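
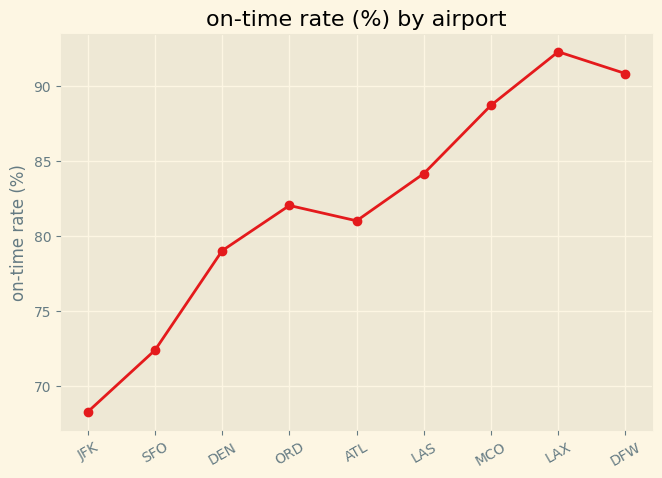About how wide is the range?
Max LAX ≈ 90, min JFK ≈ 70; range ≈ 20.

≈ 20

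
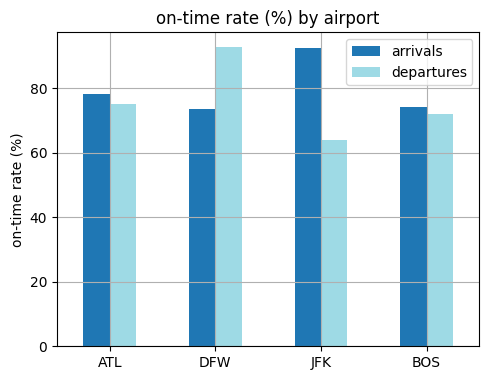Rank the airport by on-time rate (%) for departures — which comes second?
Top 3 for departures: DFW ≈ 90, ATL ≈ 80, BOS ≈ 70.

ATL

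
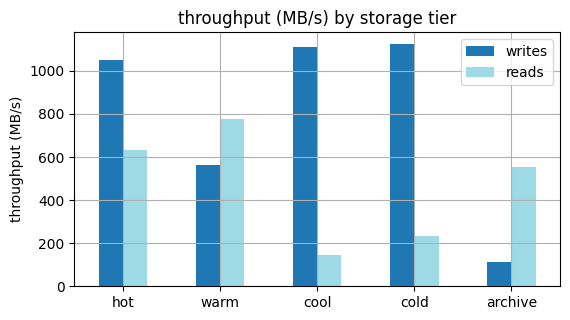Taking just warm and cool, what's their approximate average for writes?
(600 + 1100) / 2 ≈ 850.

≈ 850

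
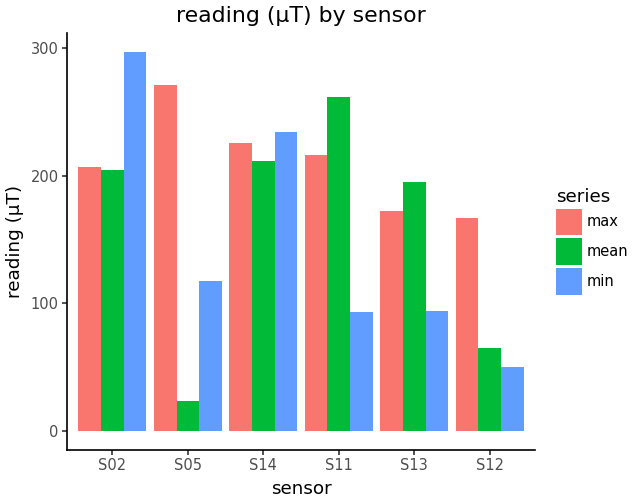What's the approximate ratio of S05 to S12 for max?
S05 ≈ 275, S12 ≈ 175; 275/175 ≈ 1.57.

≈ 1.57×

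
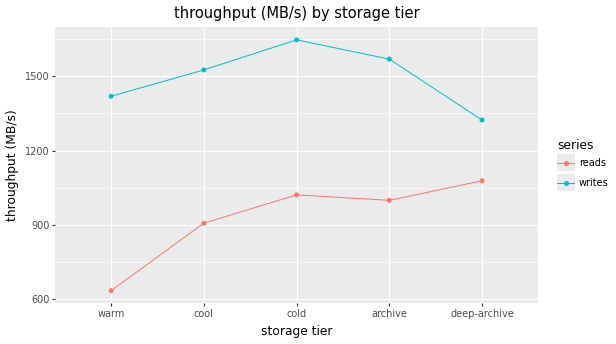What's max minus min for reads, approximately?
≈ 500

Max deep-archive ≈ 1100, min warm ≈ 600; range ≈ 500.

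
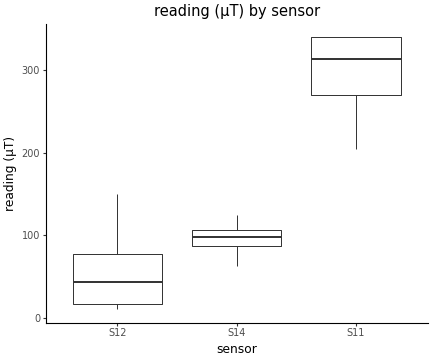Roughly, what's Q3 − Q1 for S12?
Q3 ≈ 75, Q1 ≈ 25; IQR ≈ 50.

≈ 50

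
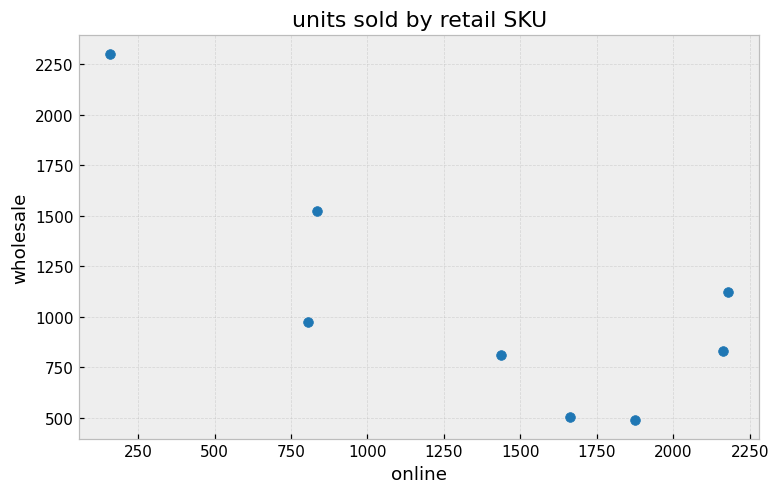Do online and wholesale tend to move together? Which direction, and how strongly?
negative, strong

Points are negatively correlated; strong (|r| ≈ 0.8).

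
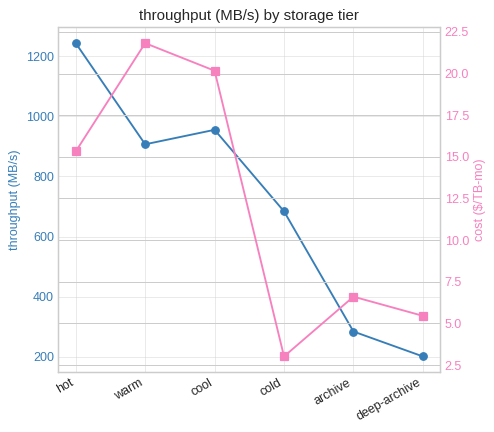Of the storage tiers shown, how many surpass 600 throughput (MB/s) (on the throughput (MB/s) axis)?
4

Above 600: hot, warm, cool, cold.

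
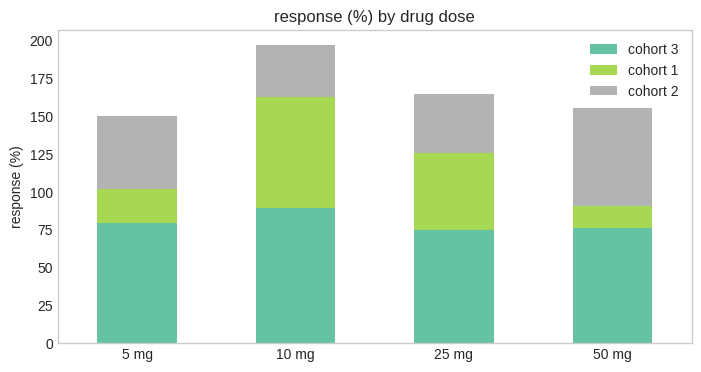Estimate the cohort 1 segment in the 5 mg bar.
≈ 20

cohort 1 top ≈ 100, bottom ≈ 80; segment ≈ 20.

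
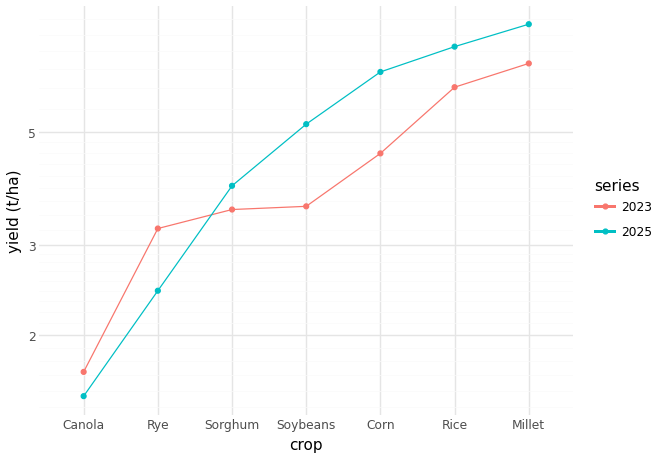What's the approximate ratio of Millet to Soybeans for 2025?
≈ 1.6×

Millet ≈ 8, Soybeans ≈ 5; 8/5 ≈ 1.6.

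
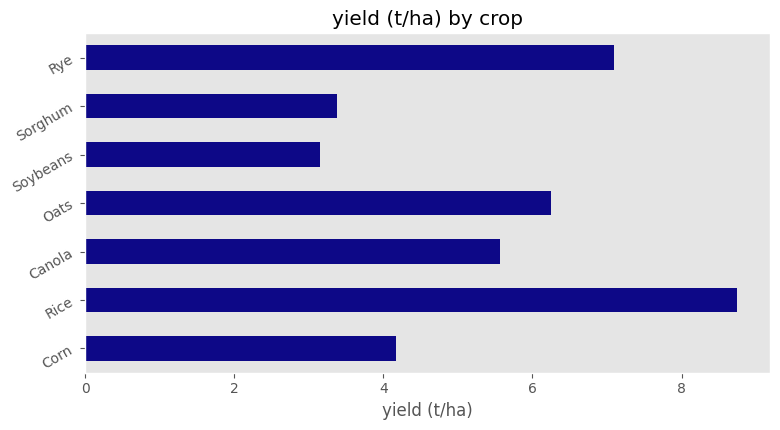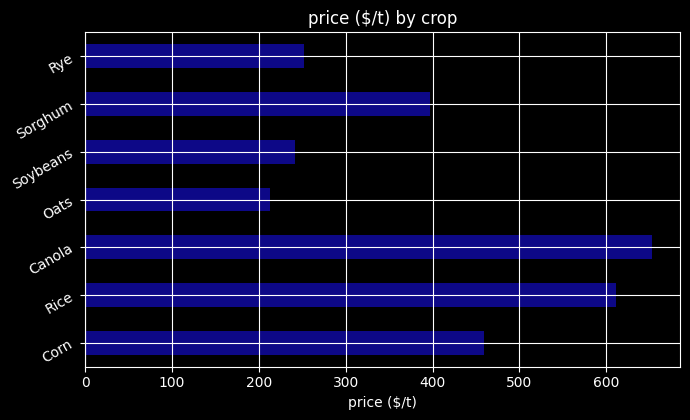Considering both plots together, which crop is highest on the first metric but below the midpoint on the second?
Chart 2 median price ($/t) ≈ 400; below-median crops: Oats, Soybeans, Rye. Among those, Rye has the highest yield (t/ha) (≈ 7).

Rye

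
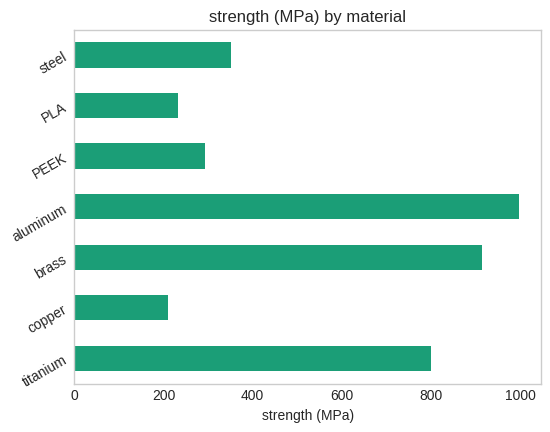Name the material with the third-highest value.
Top 4: aluminum ≈ 1000, brass ≈ 900, titanium ≈ 800, steel ≈ 400.

titanium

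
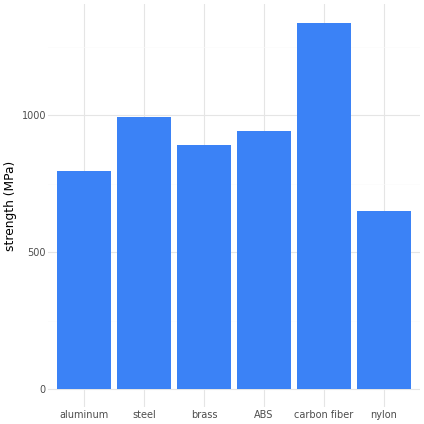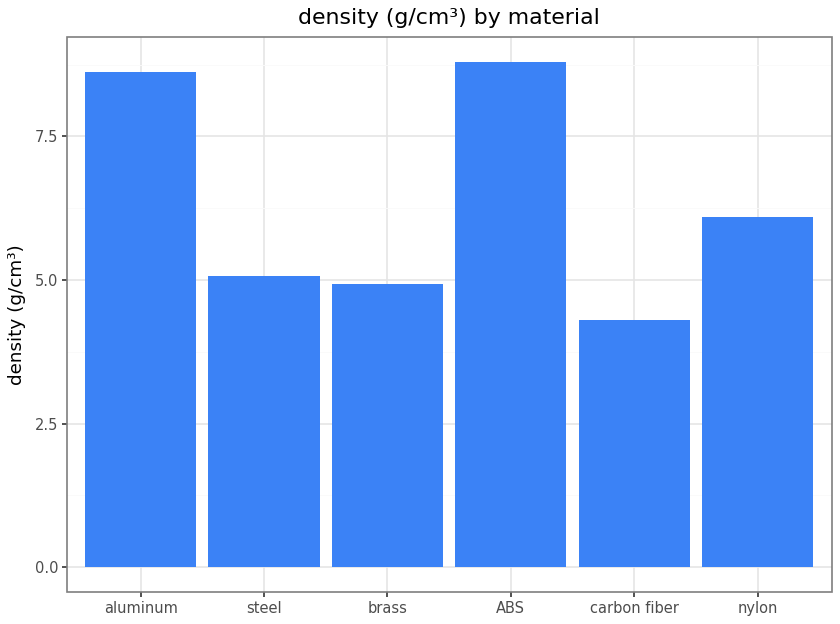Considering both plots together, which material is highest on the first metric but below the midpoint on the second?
Chart 2 median density (g/cm³) ≈ 6; below-median materials: steel, brass, carbon fiber. Among those, carbon fiber has the highest strength (MPa) (≈ 1400).

carbon fiber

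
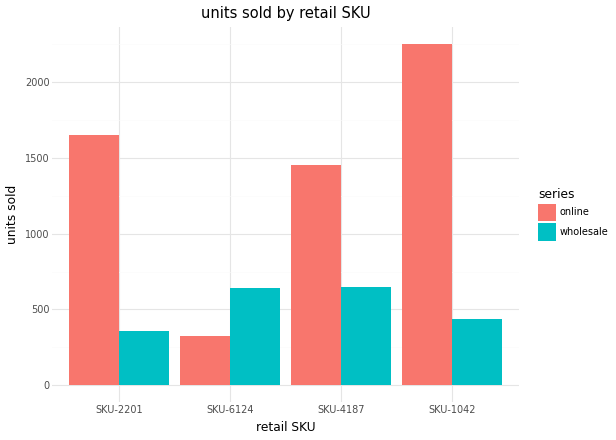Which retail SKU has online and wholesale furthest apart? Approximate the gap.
SKU-1042, ≈ 1800

SKU-1042: online ≈ 2200, wholesale ≈ 400 → gap ≈ 1800. Next-largest (SKU-2201) is only ≈ 1200.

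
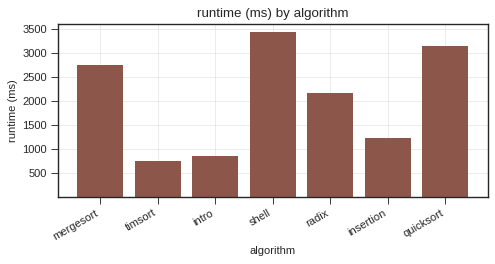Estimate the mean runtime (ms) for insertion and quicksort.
(1000 + 3000) / 2 ≈ 2000.

≈ 2000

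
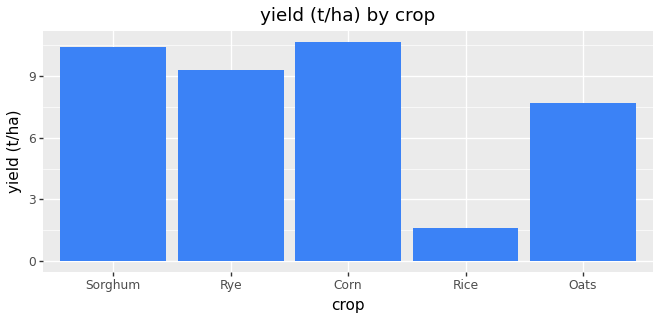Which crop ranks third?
Top 4: Corn ≈ 11, Sorghum ≈ 10, Rye ≈ 9, Oats ≈ 8.

Rye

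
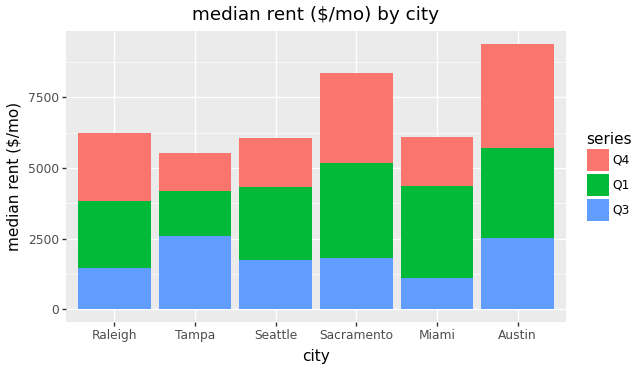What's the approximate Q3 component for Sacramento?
≈ 2000

Q3 top ≈ 2000, bottom ≈ 0; segment ≈ 2000.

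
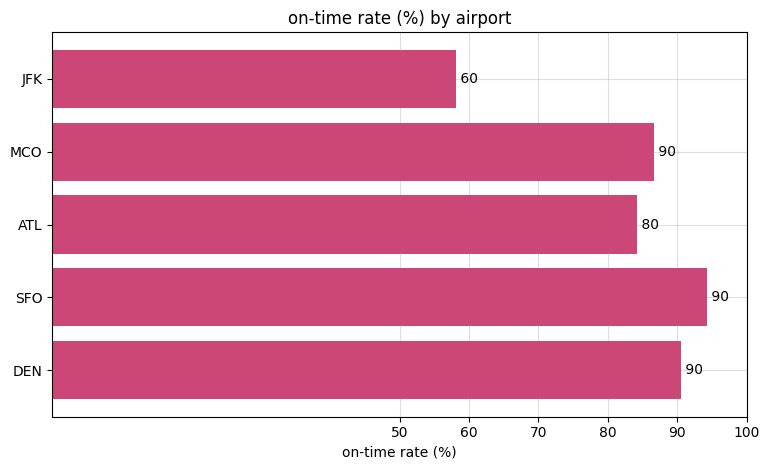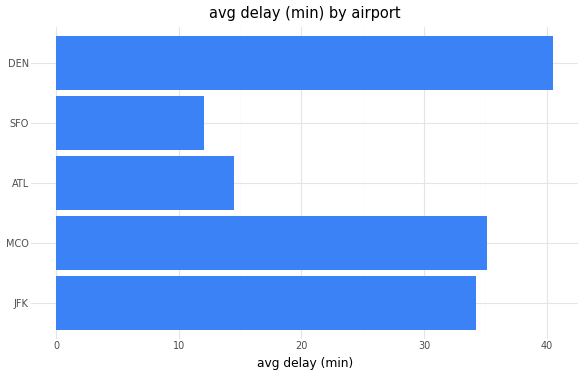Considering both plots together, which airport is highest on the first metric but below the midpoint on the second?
Chart 2 median avg delay (min) ≈ 35; below-median airports: ATL, SFO. Among those, SFO has the highest on-time rate (%) (≈ 90).

SFO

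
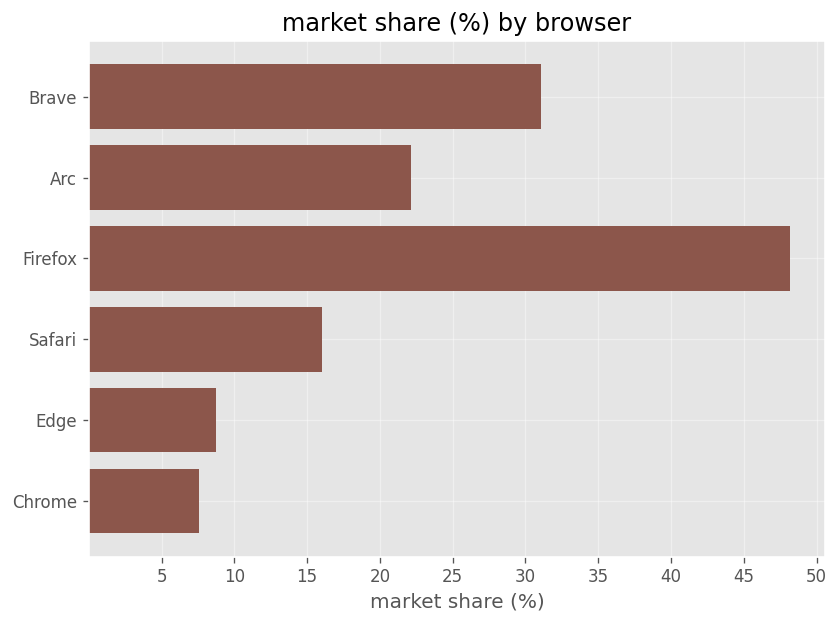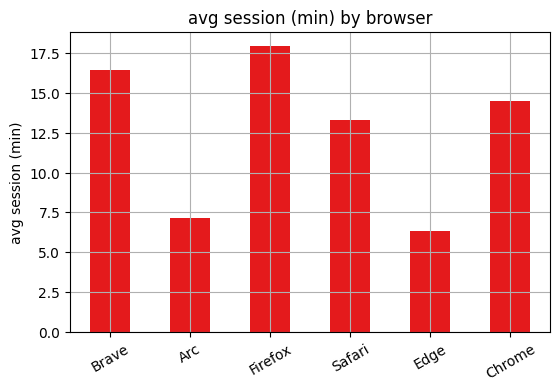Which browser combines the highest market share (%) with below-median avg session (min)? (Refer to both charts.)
Arc

Chart 2 median avg session (min) ≈ 14; below-median browsers: Arc, Safari, Edge. Among those, Arc has the highest market share (%) (≈ 20).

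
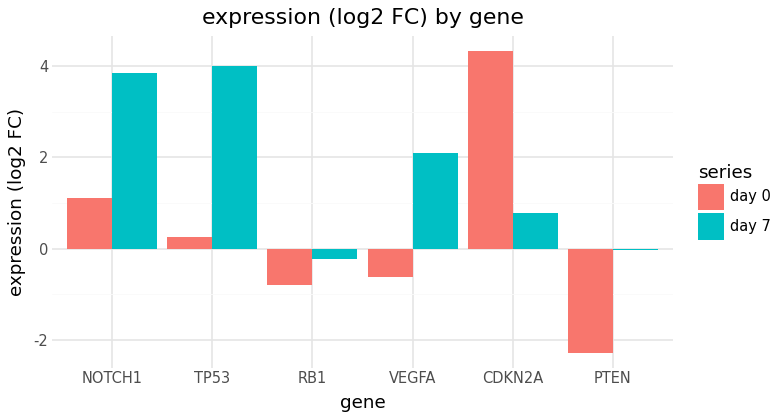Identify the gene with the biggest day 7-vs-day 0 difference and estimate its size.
TP53, ≈ 4 log2 FC

TP53: day 7 ≈ 4, day 0 ≈ 0 → gap ≈ 4. Next-largest (CDKN2A) is only ≈ 3.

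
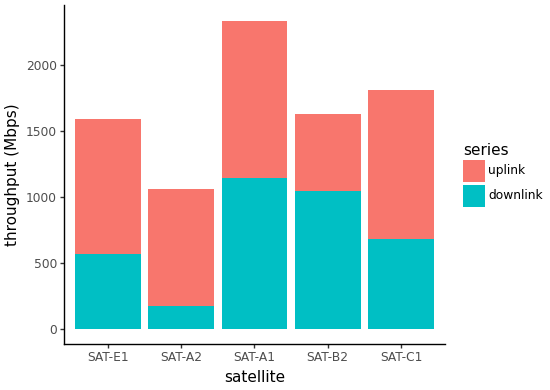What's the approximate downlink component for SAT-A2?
downlink top ≈ 200, bottom ≈ 0; segment ≈ 200.

≈ 200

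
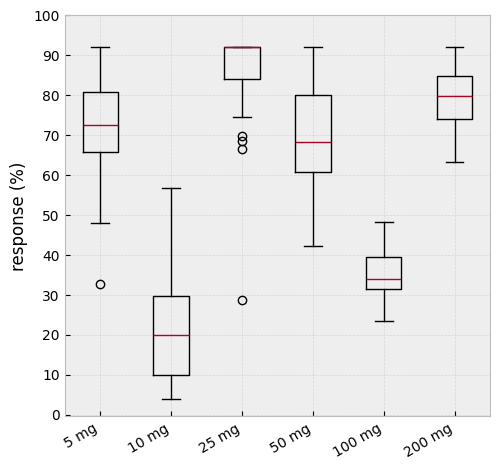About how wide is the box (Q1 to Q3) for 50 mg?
Q3 ≈ 80, Q1 ≈ 60; IQR ≈ 20.

≈ 20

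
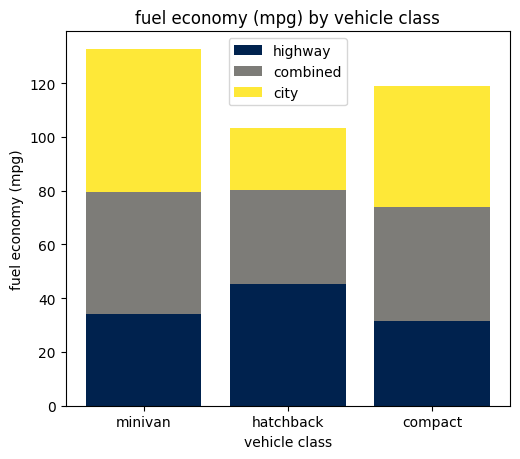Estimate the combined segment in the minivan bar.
≈ 40

combined top ≈ 80, bottom ≈ 40; segment ≈ 40.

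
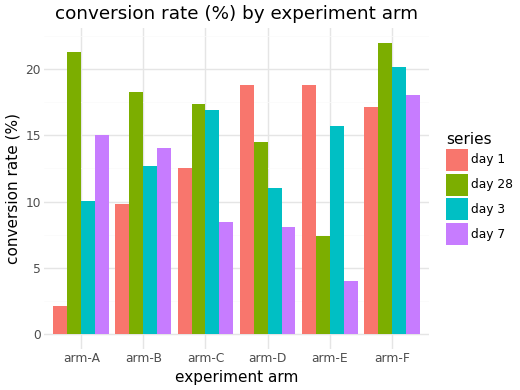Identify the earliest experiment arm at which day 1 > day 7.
arm-C

arm-B: day 1 ≈ 10 vs day 7 ≈ 14 (not yet); arm-C: day 1 ≈ 12 vs day 7 ≈ 8 (first crossover).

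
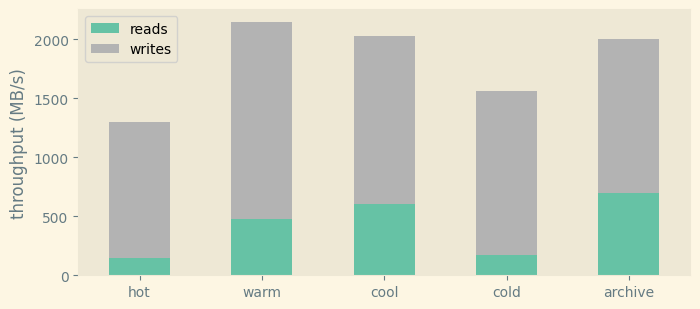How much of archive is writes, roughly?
writes top ≈ 2000, bottom ≈ 600; segment ≈ 1400.

≈ 1400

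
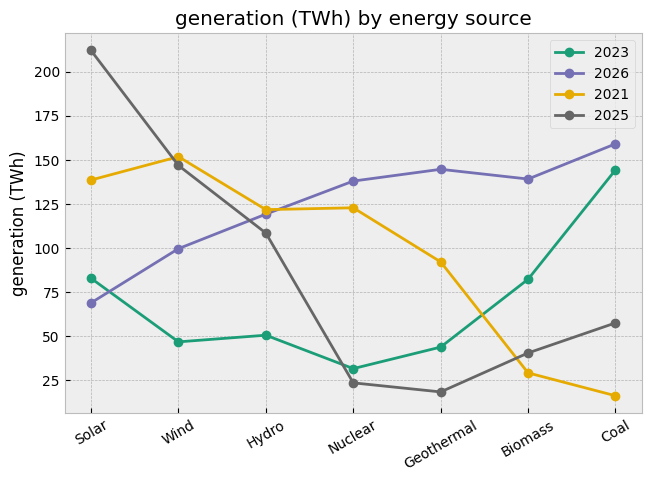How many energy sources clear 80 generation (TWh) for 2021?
5

Above 80: Solar, Wind, Hydro, Nuclear, Geothermal.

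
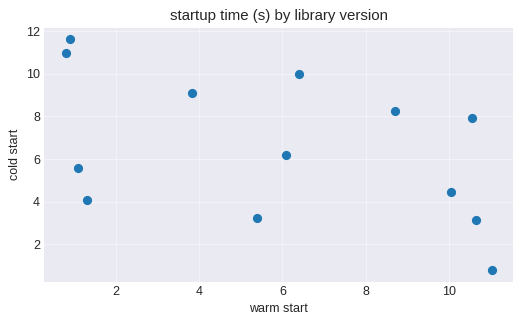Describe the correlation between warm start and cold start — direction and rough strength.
negative, moderate

Points are negatively correlated; moderate (|r| ≈ 0.5).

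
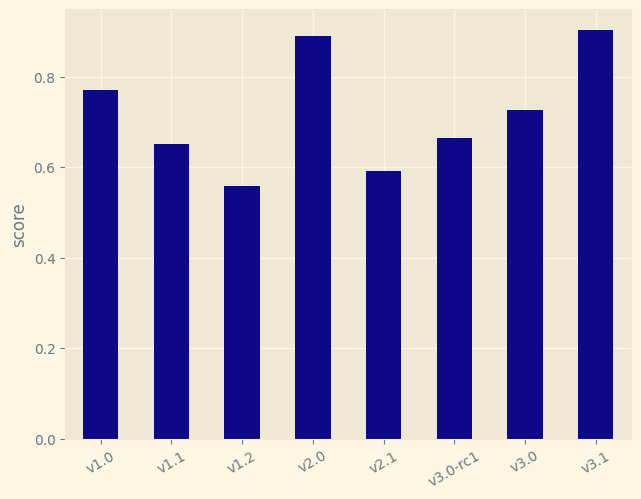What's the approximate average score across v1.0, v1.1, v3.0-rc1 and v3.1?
≈ 0.78

(0.8 + 0.7 + 0.7 + 0.9) / 4 ≈ 0.78.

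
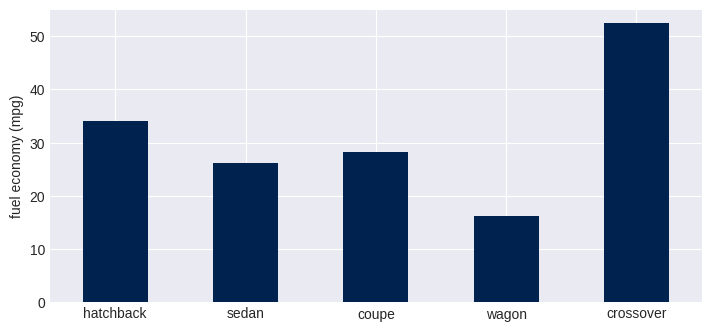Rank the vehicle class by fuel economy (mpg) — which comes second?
Top 3: crossover ≈ 50, hatchback ≈ 35, coupe ≈ 30.

hatchback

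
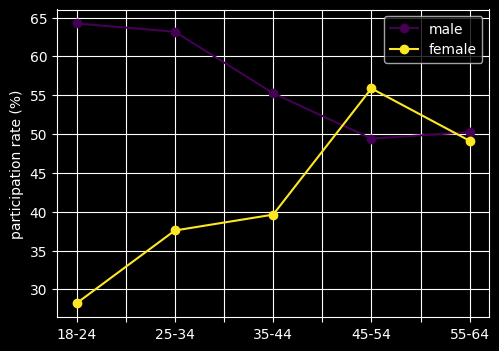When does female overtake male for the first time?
35-44: female ≈ 40 vs male ≈ 55 (not yet); 45-54: female ≈ 55 vs male ≈ 50 (first crossover).

45-54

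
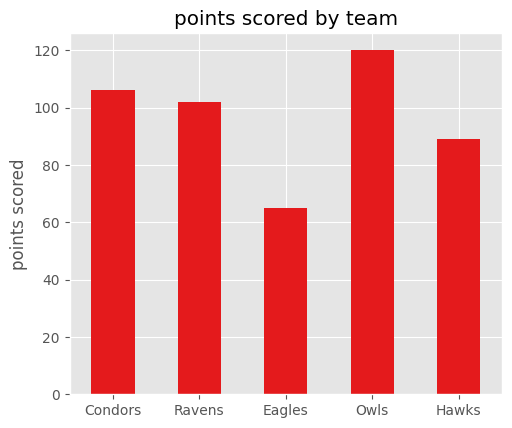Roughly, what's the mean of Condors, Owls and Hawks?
≈ 107

(110 + 120 + 90) / 3 ≈ 107.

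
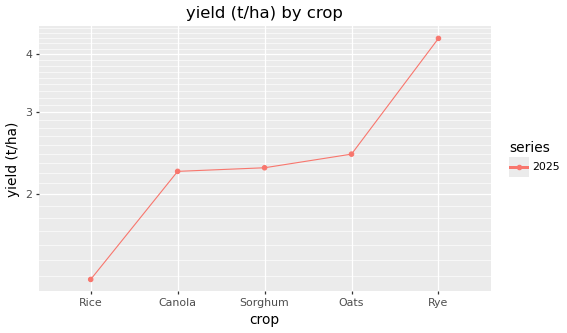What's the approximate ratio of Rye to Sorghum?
≈ 1.8×

Rye ≈ 4.5, Sorghum ≈ 2.5; 4.5/2.5 ≈ 1.8.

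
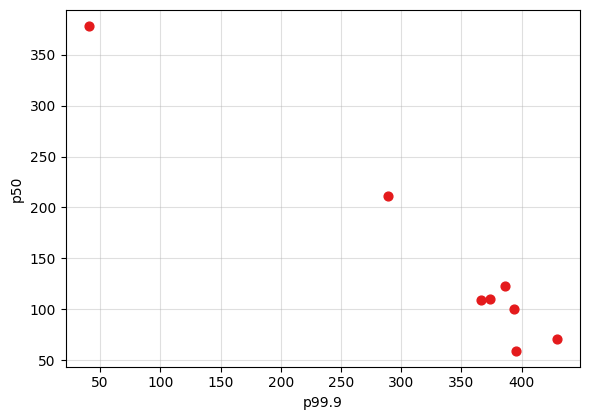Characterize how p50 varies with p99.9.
Points are negatively correlated; strong (|r| ≈ 1.0).

negative, strong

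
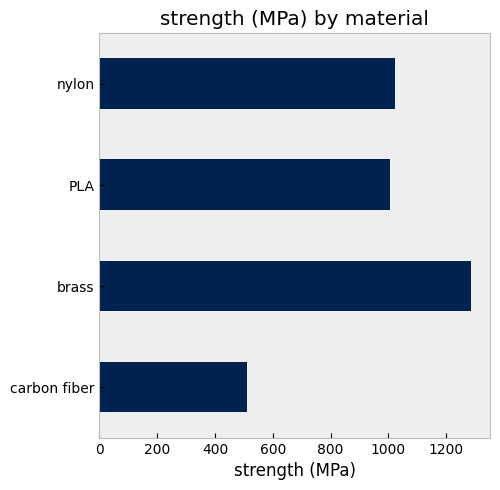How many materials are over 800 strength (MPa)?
Above 800: brass, PLA, nylon.

3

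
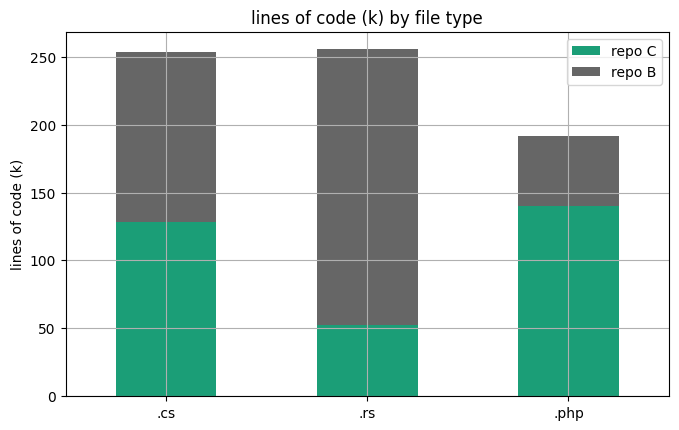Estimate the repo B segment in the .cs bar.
≈ 125

repo B top ≈ 250, bottom ≈ 125; segment ≈ 125.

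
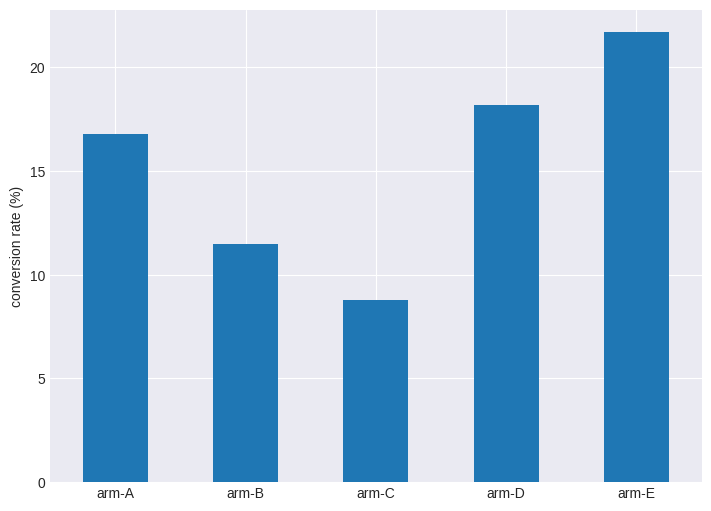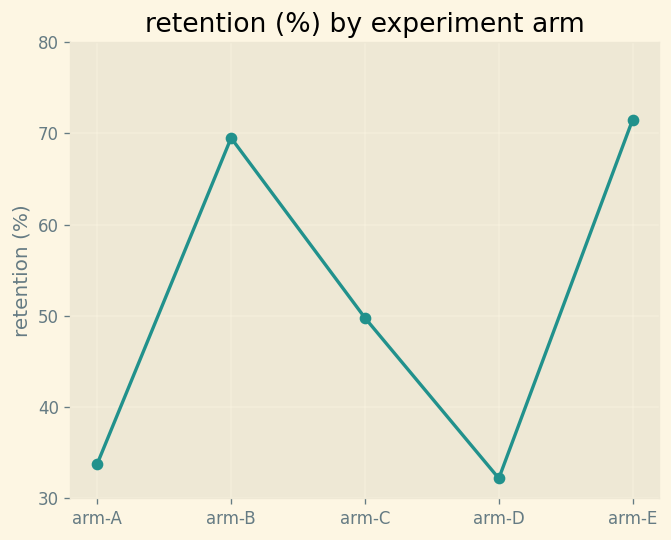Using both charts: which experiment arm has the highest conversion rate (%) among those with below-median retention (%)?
Chart 2 median retention (%) ≈ 50; below-median experiment arms: arm-A, arm-D. Among those, arm-D has the highest conversion rate (%) (≈ 18).

arm-D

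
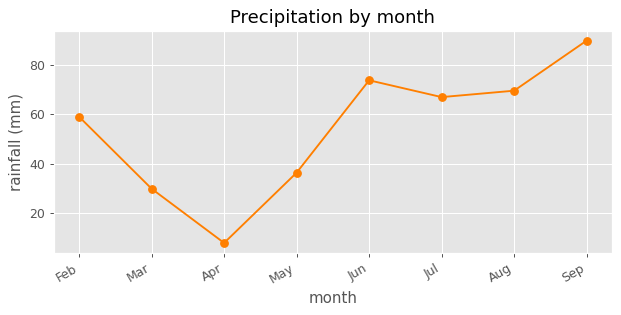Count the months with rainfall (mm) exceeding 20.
7

Above 20: Feb, Mar, May, Jun, Jul, Aug, Sep.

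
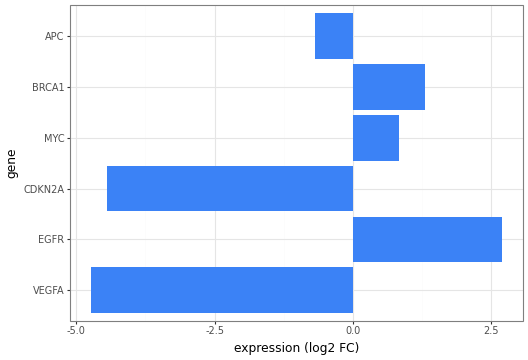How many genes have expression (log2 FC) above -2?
Above -2: EGFR, MYC, BRCA1, APC.

4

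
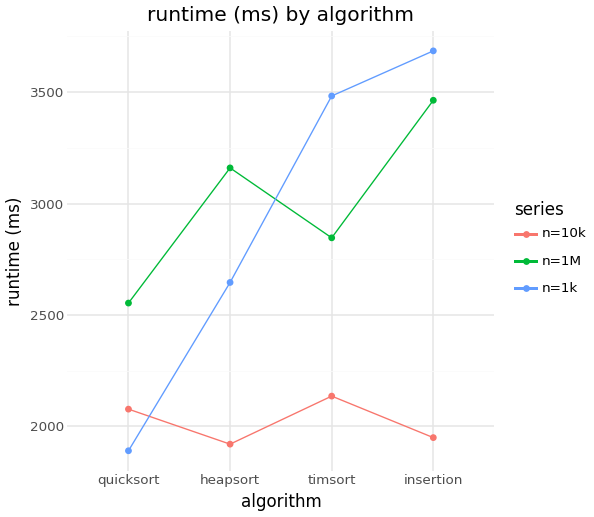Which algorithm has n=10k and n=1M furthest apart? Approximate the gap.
insertion: n=10k ≈ 2000, n=1M ≈ 3400 → gap ≈ 1400. Next-largest (heapsort) is only ≈ 1200.

insertion, ≈ 1400 ms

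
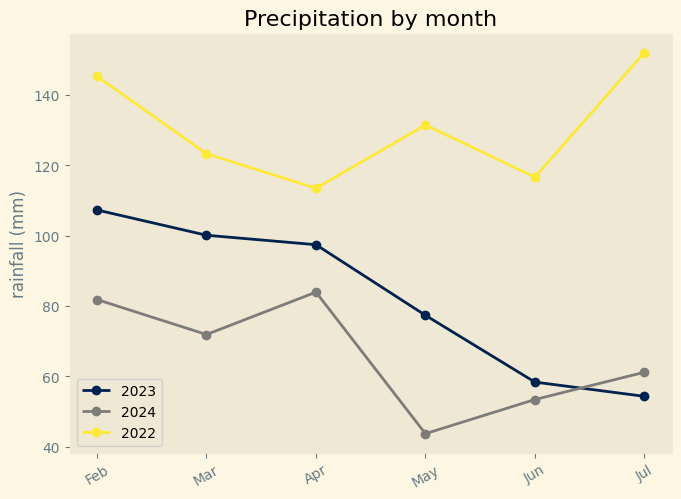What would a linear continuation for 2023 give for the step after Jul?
≈ 35

Last three: 80, 60, 50 → slope ≈ -15/step → next ≈ 35.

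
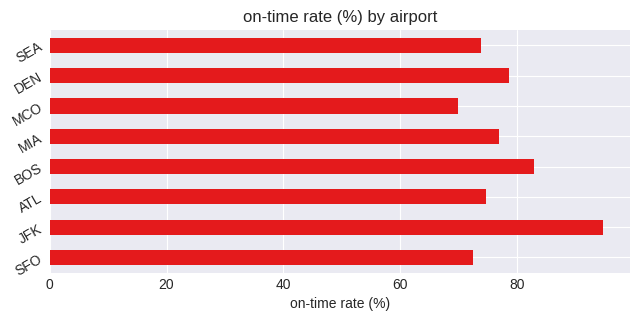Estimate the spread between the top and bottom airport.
≈ 20

Max JFK ≈ 90, min MCO ≈ 70; range ≈ 20.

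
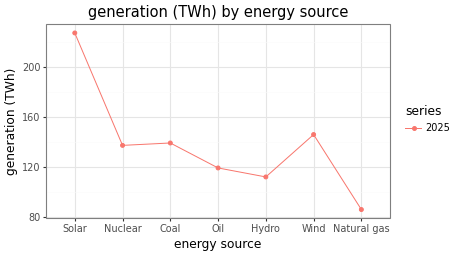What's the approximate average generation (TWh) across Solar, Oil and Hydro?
(220 + 120 + 120) / 3 ≈ 153.

≈ 153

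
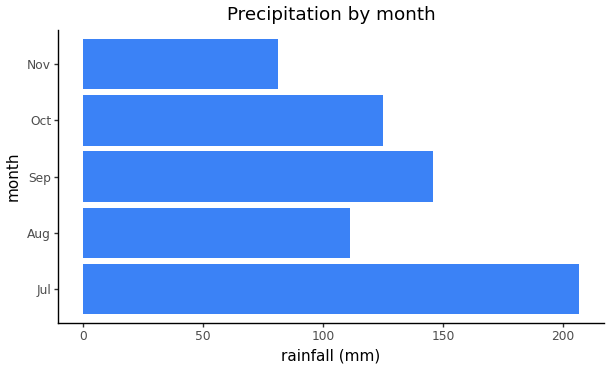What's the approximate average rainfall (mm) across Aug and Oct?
≈ 120

(120 + 120) / 2 ≈ 120.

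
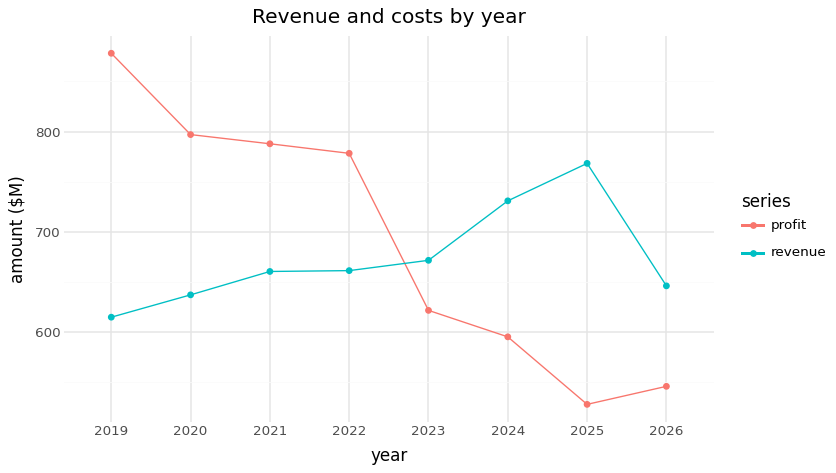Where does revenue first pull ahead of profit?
2023

2022: revenue ≈ 650 vs profit ≈ 800 (not yet); 2023: revenue ≈ 650 vs profit ≈ 600 (first crossover).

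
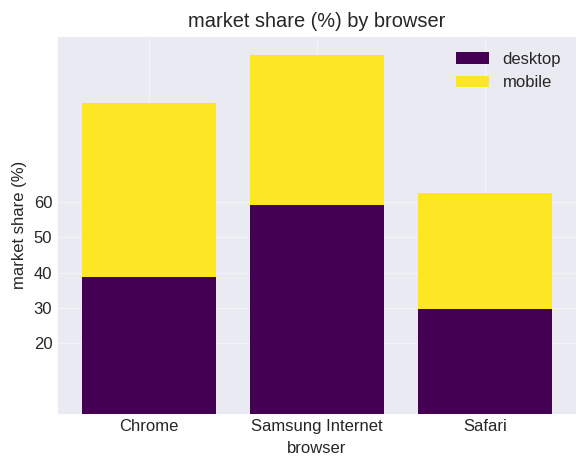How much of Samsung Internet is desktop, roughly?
desktop top ≈ 60, bottom ≈ 0; segment ≈ 60.

≈ 60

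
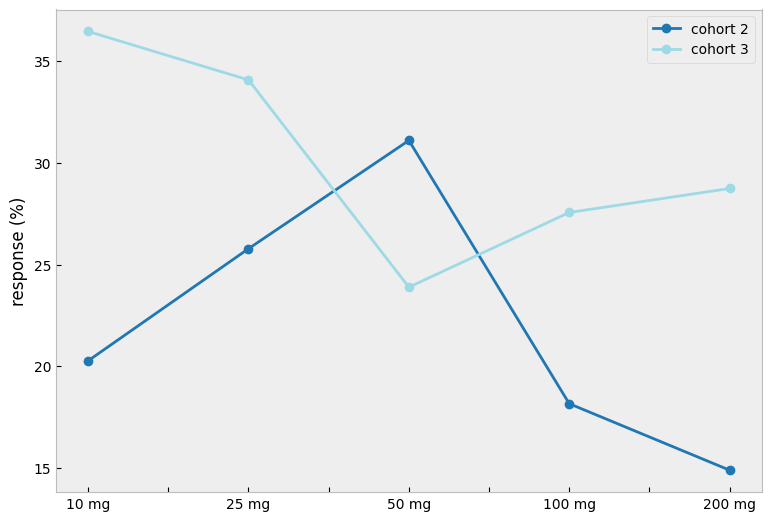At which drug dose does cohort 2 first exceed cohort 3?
25 mg: cohort 2 ≈ 26 vs cohort 3 ≈ 34 (not yet); 50 mg: cohort 2 ≈ 32 vs cohort 3 ≈ 24 (first crossover).

50 mg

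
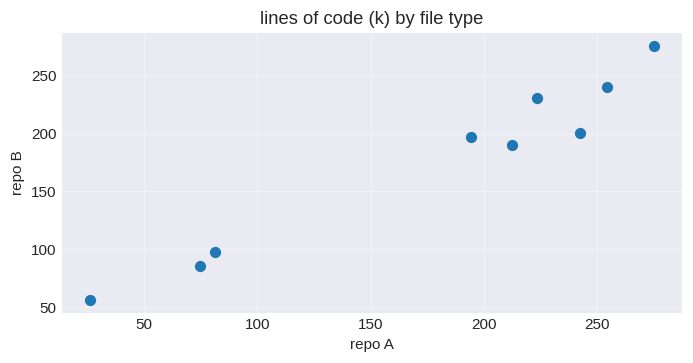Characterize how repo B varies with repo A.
positive, strong

Points are positively correlated; strong (|r| ≈ 1.0).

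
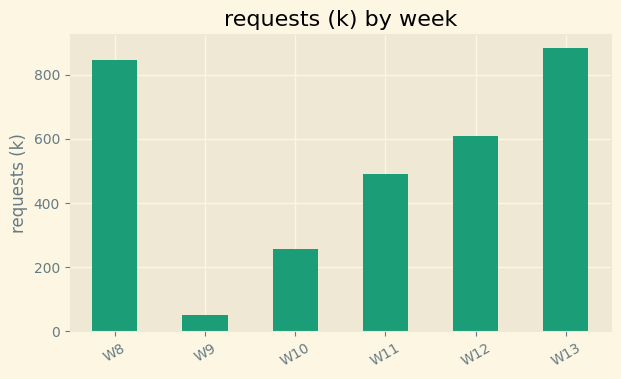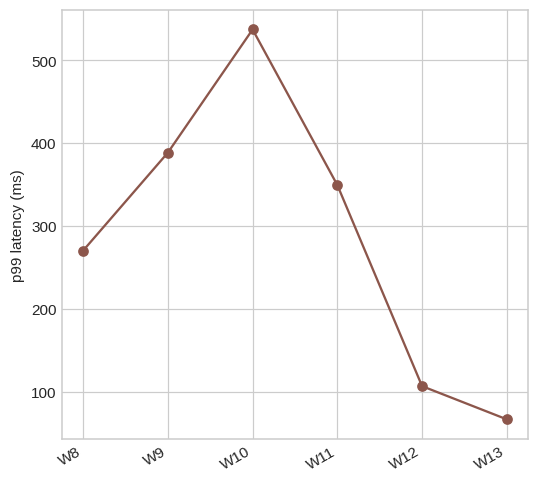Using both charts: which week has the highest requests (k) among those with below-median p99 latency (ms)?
Chart 2 median p99 latency (ms) ≈ 300; below-median weeks: W8, W12, W13. Among those, W13 has the highest requests (k) (≈ 900).

W13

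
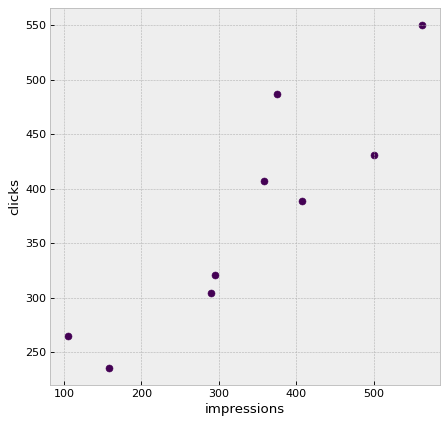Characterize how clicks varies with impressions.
positive, strong

Points are positively correlated; strong (|r| ≈ 0.9).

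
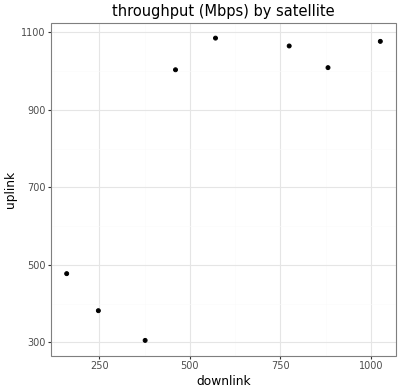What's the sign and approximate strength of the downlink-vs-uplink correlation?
Points are positively correlated; strong (|r| ≈ 0.8).

positive, strong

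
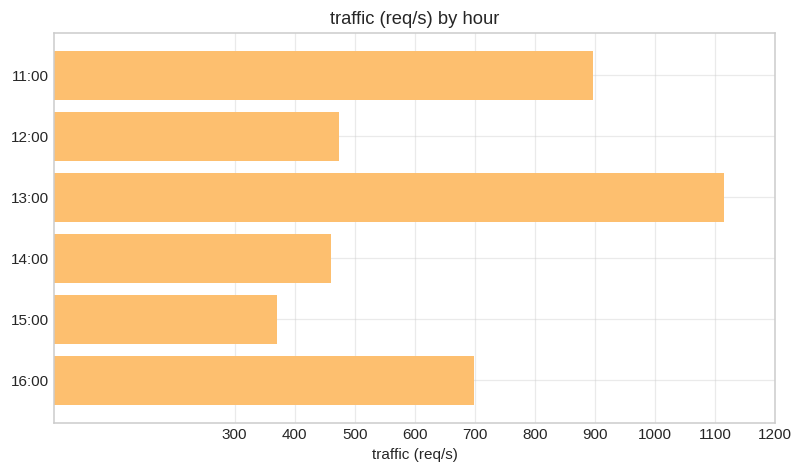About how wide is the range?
≈ 700

Max 13:00 ≈ 1100, min 15:00 ≈ 400; range ≈ 700.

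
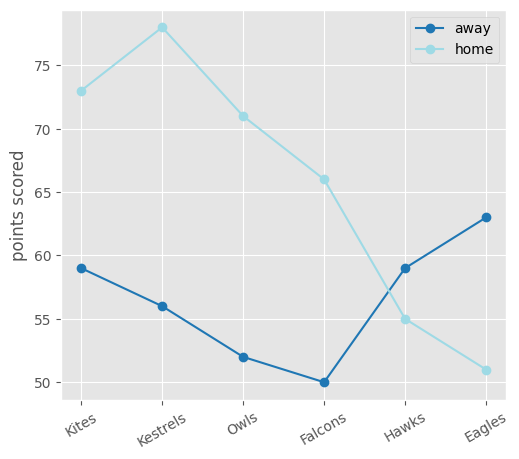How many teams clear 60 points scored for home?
Above 60: Kites, Kestrels, Owls, Falcons.

4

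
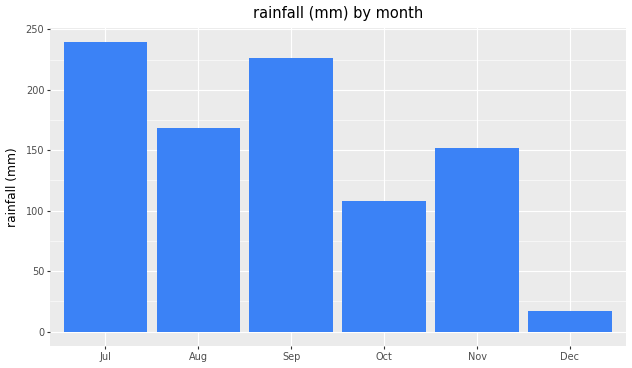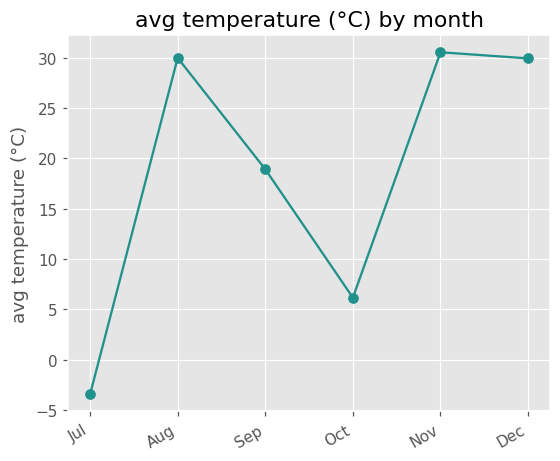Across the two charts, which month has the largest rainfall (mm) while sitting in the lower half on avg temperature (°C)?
Jul

Chart 2 median avg temperature (°C) ≈ 25; below-median months: Jul, Sep, Oct. Among those, Jul has the highest rainfall (mm) (≈ 250).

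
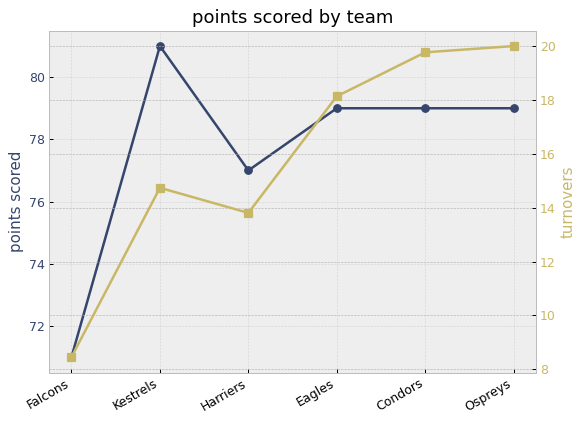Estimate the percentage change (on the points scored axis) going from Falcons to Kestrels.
≈ +14.1%

Falcons ≈ 71, Kestrels ≈ 81; (81 − 71) / 71 ≈ +14.1%.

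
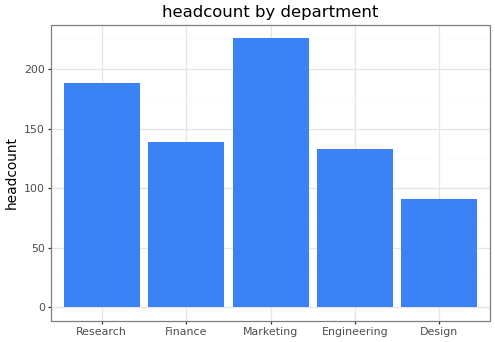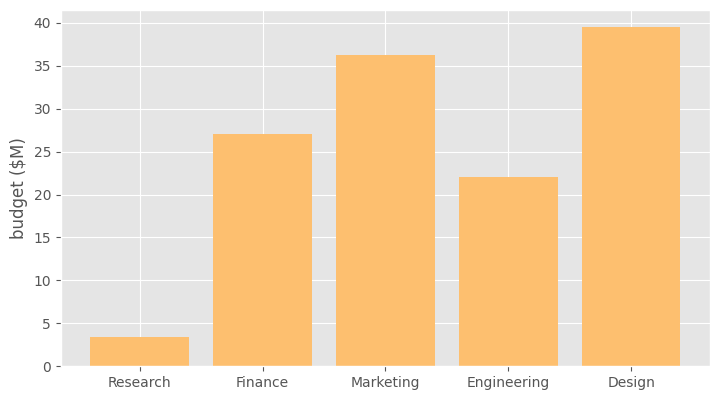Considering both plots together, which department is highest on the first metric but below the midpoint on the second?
Research

Chart 2 median budget ($M) ≈ 25; below-median departments: Research, Engineering. Among those, Research has the highest headcount (≈ 200).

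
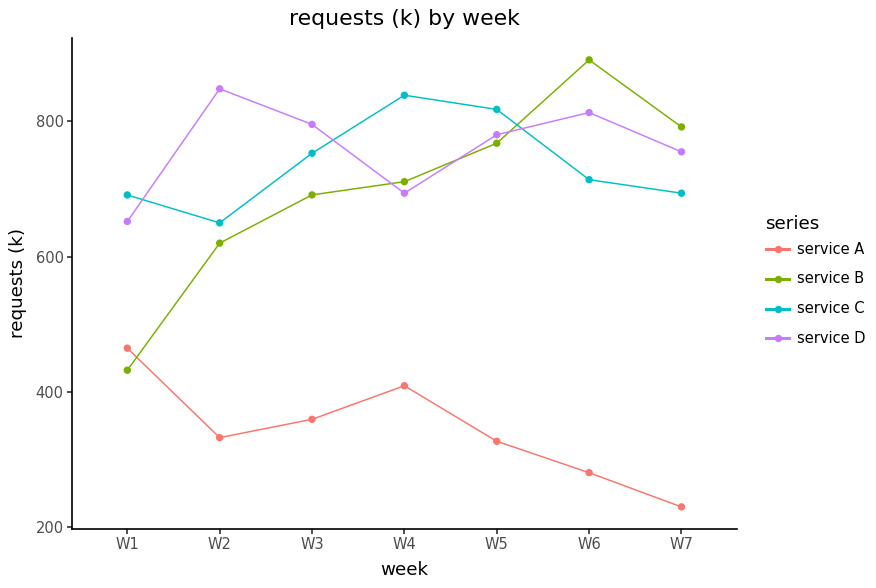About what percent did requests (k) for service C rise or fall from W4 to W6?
≈ -12.5%

W4 ≈ 800, W6 ≈ 700; (700 − 800) / 800 ≈ -12.5%.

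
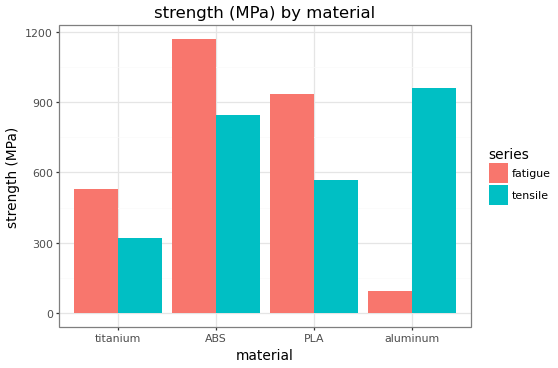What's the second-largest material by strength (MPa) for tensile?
ABS

Top 3 for tensile: aluminum ≈ 1000, ABS ≈ 800, PLA ≈ 600.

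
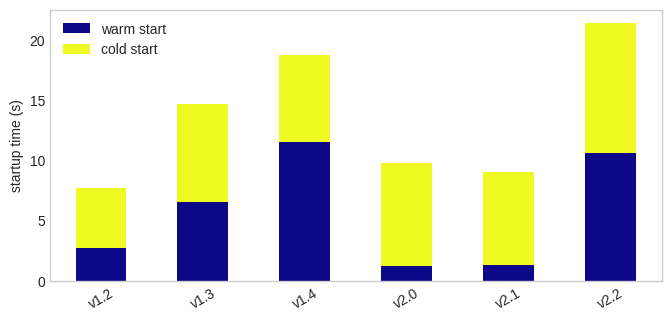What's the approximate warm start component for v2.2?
warm start top ≈ 10, bottom ≈ 0; segment ≈ 10.

≈ 10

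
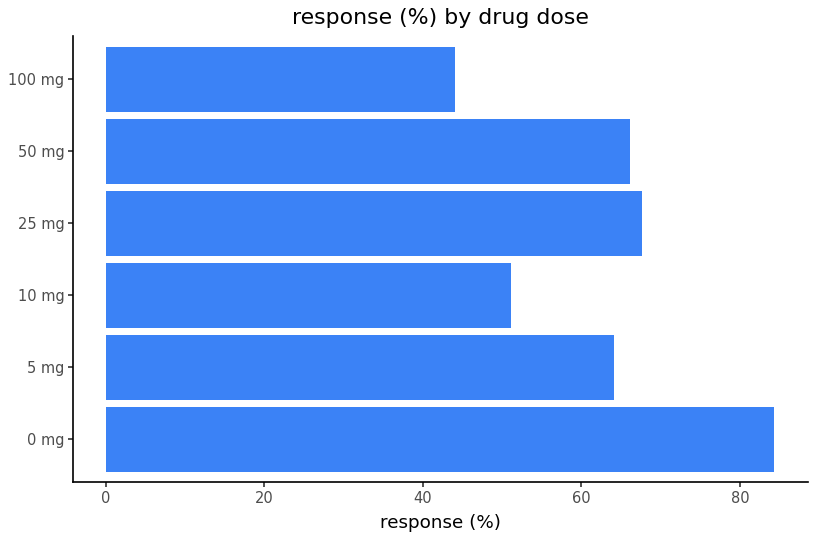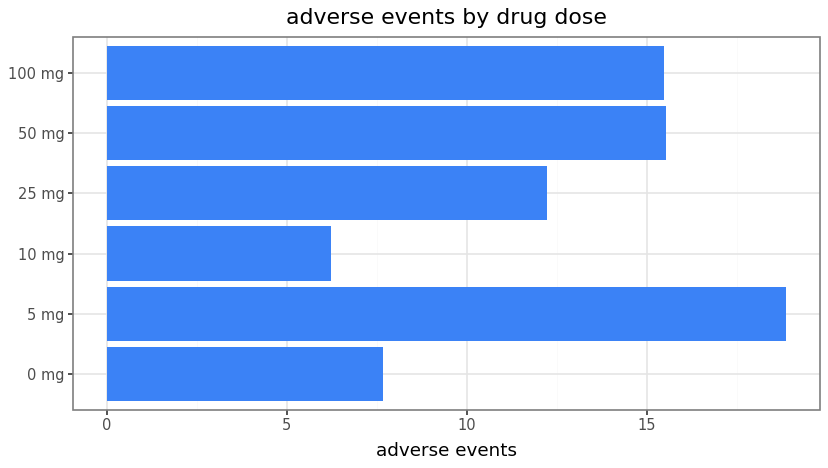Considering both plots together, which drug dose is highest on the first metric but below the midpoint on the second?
Chart 2 median adverse events ≈ 14; below-median drug doses: 0 mg, 10 mg, 25 mg. Among those, 0 mg has the highest response (%) (≈ 80).

0 mg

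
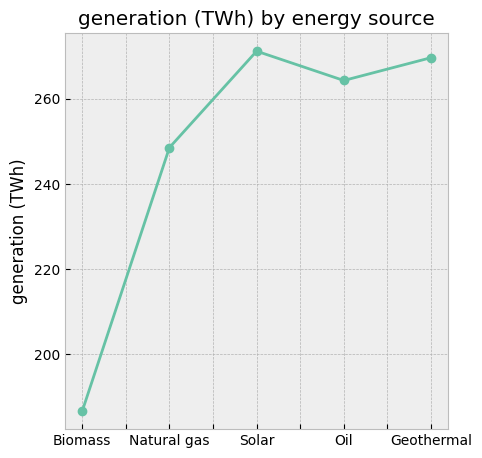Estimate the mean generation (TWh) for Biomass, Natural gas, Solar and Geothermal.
≈ 245

(190 + 250 + 270 + 270) / 4 ≈ 245.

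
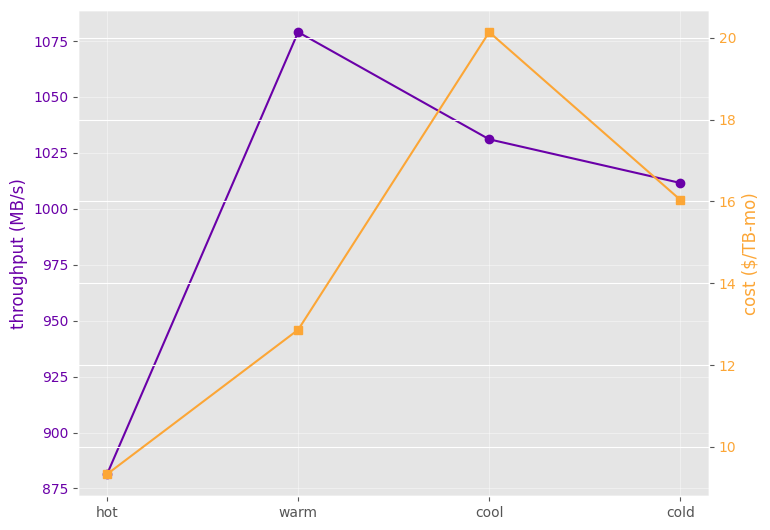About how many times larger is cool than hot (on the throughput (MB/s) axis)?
≈ 1.18×

cool ≈ 1040, hot ≈ 880; 1040/880 ≈ 1.18.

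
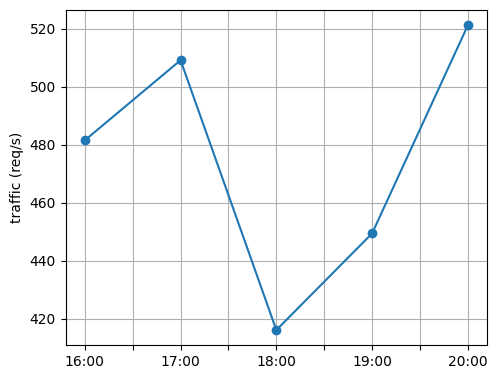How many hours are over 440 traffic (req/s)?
4

Above 440: 16:00, 17:00, 19:00, 20:00.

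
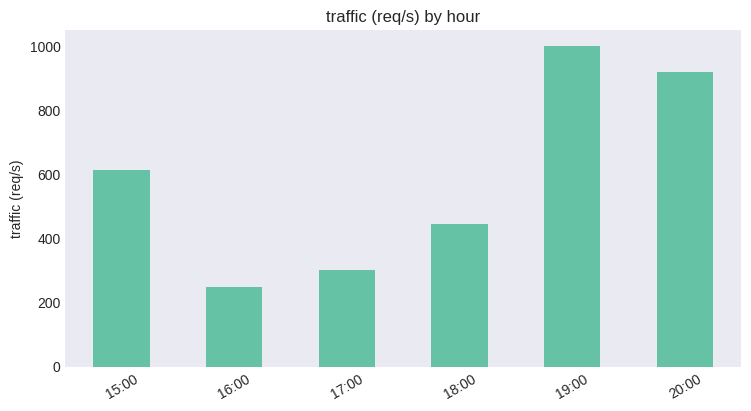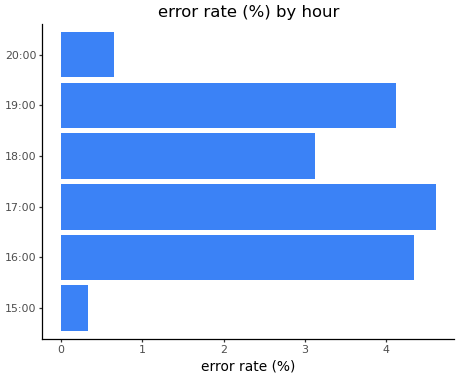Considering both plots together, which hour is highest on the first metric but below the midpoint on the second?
20:00

Chart 2 median error rate (%) ≈ 3.5; below-median hours: 15:00, 18:00, 20:00. Among those, 20:00 has the highest traffic (req/s) (≈ 900).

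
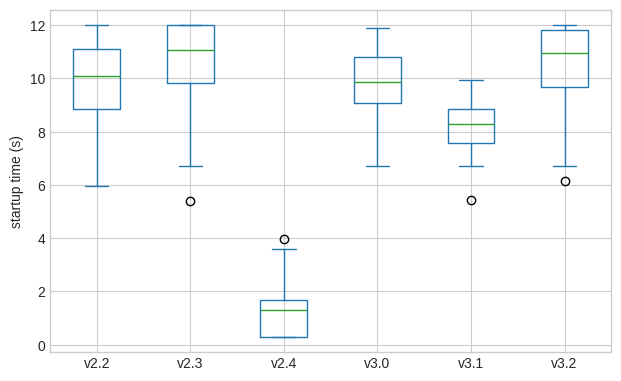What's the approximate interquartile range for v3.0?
≈ 2

Q3 ≈ 11, Q1 ≈ 9; IQR ≈ 2.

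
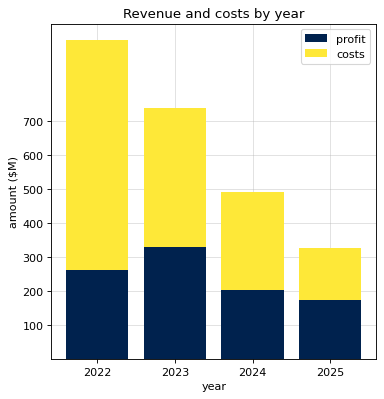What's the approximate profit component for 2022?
profit top ≈ 300, bottom ≈ 0; segment ≈ 300.

≈ 300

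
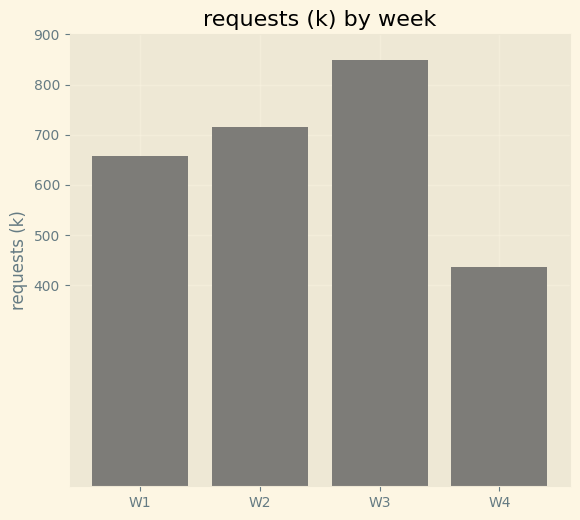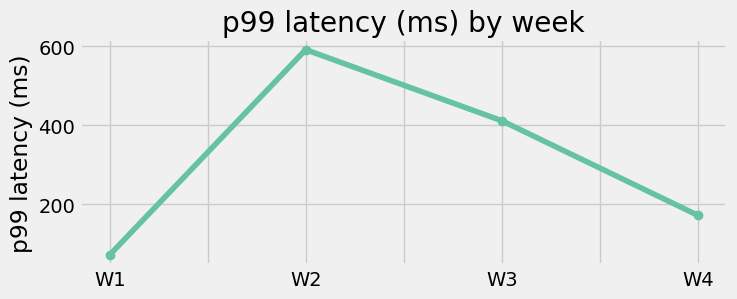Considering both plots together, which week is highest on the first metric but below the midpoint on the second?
W1

Chart 2 median p99 latency (ms) ≈ 300; below-median weeks: W1, W4. Among those, W1 has the highest requests (k) (≈ 700).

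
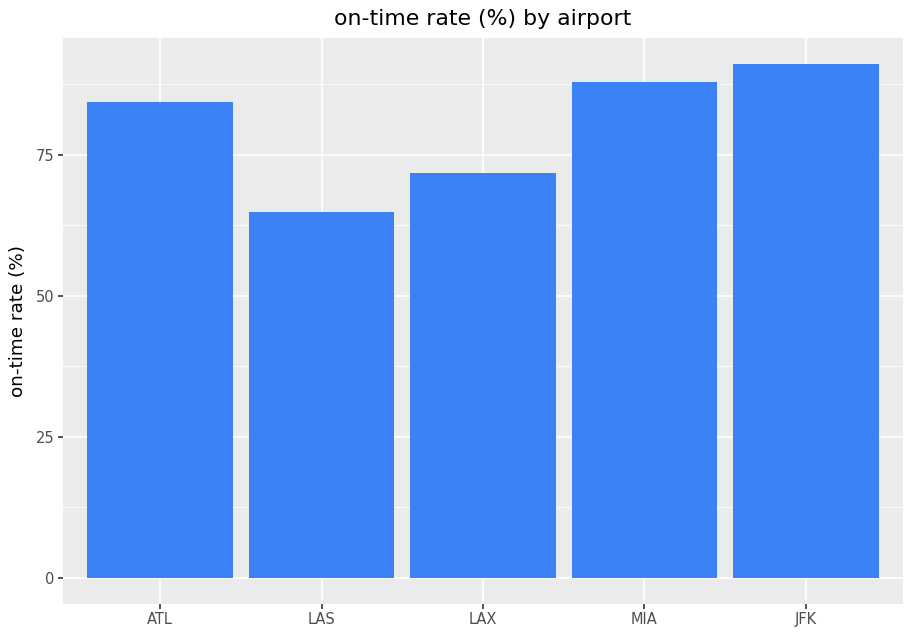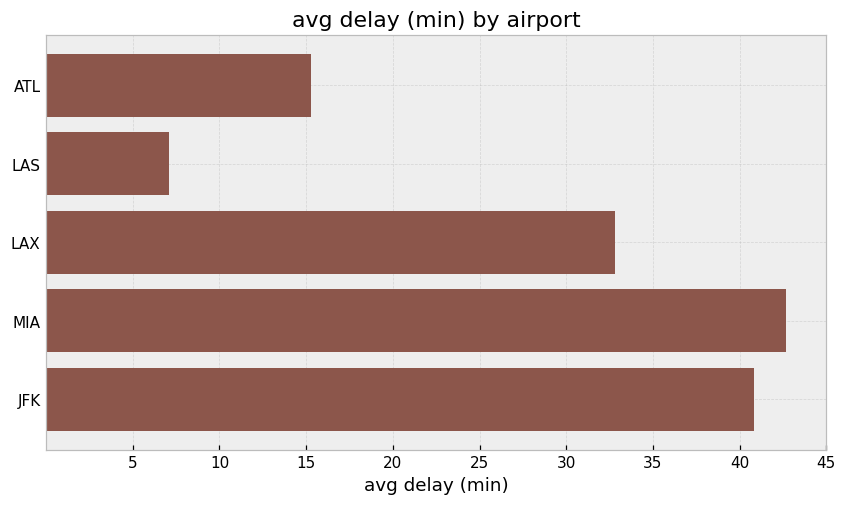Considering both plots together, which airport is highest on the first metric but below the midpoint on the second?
Chart 2 median avg delay (min) ≈ 35; below-median airports: ATL, LAS. Among those, ATL has the highest on-time rate (%) (≈ 80).

ATL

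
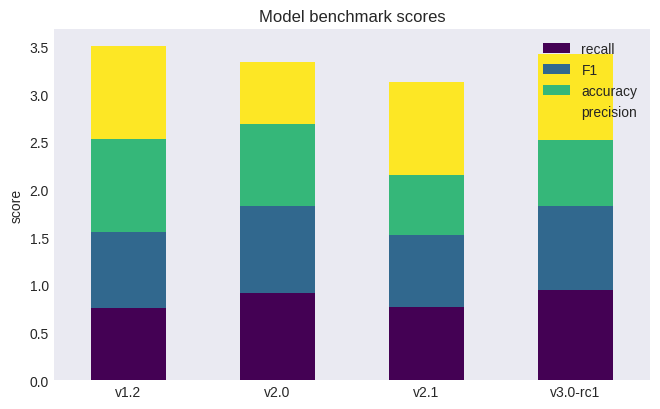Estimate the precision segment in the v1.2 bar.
≈ 1.0

precision top ≈ 3.5, bottom ≈ 2.5; segment ≈ 1.0.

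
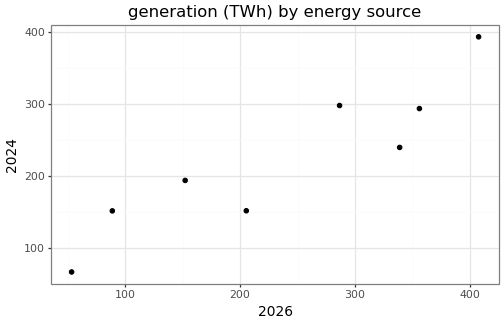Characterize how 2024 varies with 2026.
Points are positively correlated; strong (|r| ≈ 0.9).

positive, strong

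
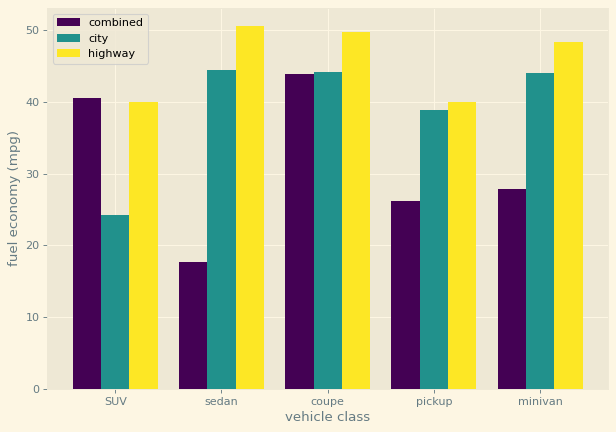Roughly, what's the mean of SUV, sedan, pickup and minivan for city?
(25 + 45 + 40 + 45) / 4 ≈ 39.

≈ 39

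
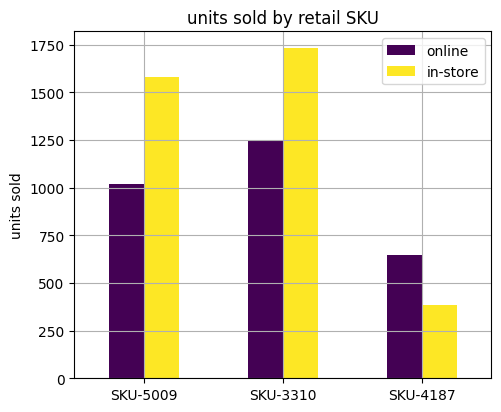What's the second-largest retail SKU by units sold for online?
Top 3 for online: SKU-3310 ≈ 1200, SKU-5009 ≈ 1000, SKU-4187 ≈ 600.

SKU-5009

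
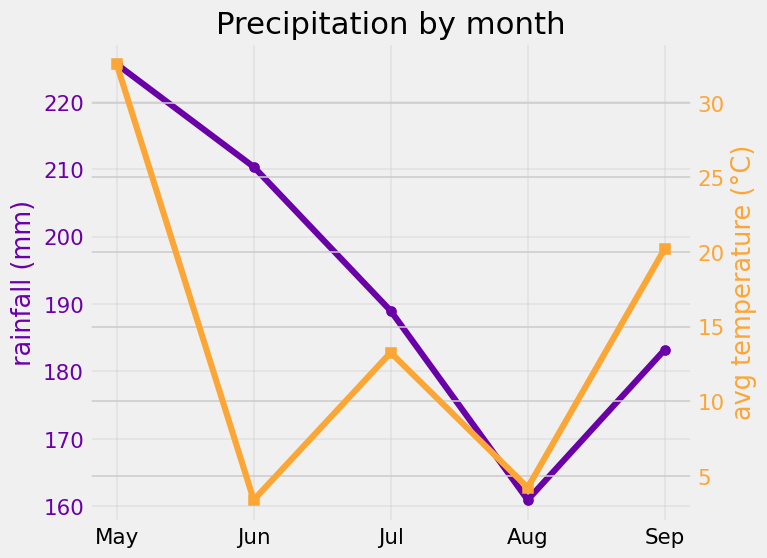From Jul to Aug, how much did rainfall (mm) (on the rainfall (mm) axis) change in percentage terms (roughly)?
≈ -15.8%

Jul ≈ 190, Aug ≈ 160; (160 − 190) / 190 ≈ -15.8%.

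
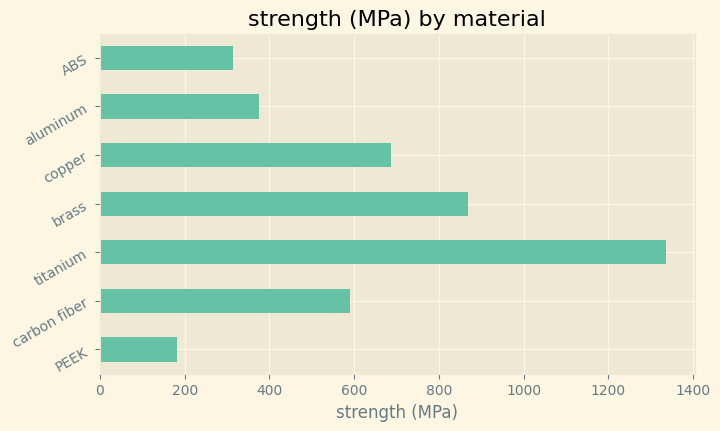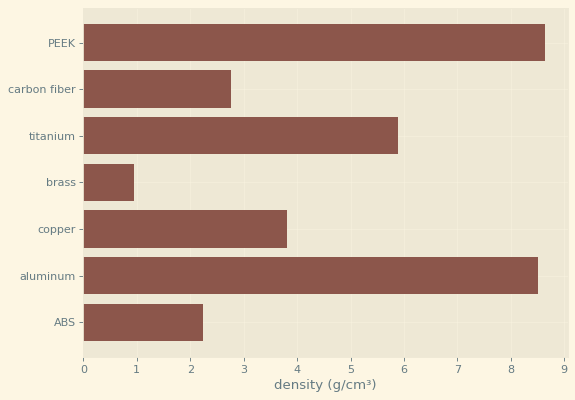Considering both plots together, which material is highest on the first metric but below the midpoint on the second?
brass

Chart 2 median density (g/cm³) ≈ 4; below-median materials: carbon fiber, brass, ABS. Among those, brass has the highest strength (MPa) (≈ 800).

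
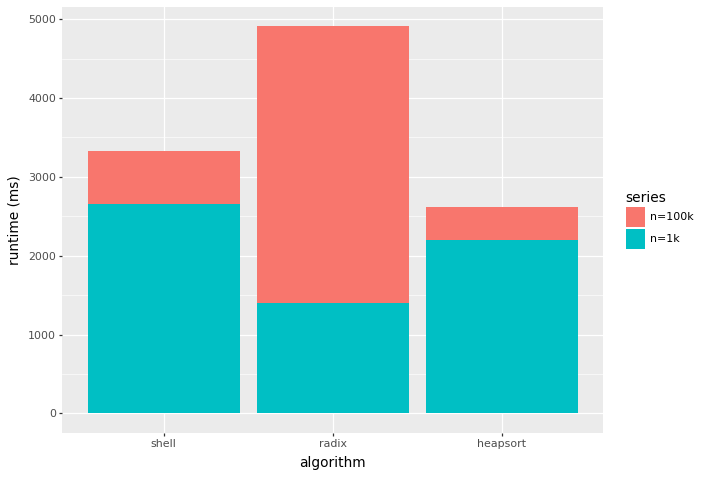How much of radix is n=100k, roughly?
≈ 3500

n=100k top ≈ 5000, bottom ≈ 1500; segment ≈ 3500.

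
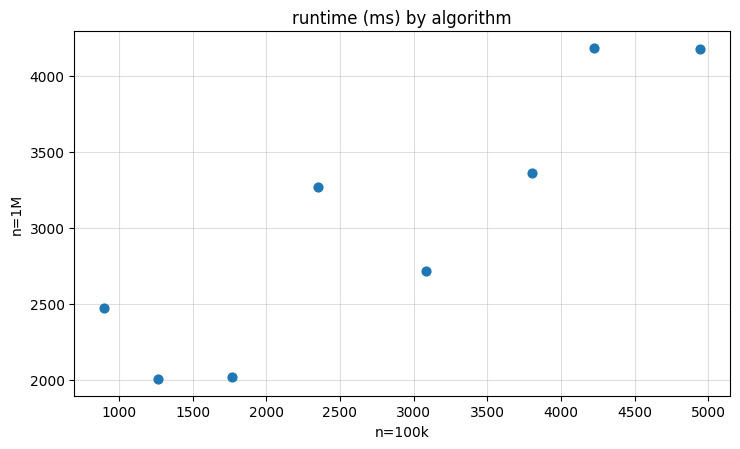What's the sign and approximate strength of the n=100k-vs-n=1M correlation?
Points are positively correlated; strong (|r| ≈ 0.9).

positive, strong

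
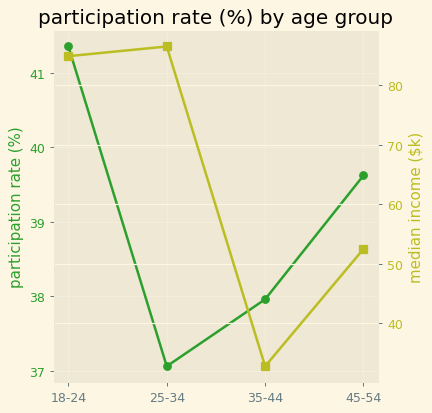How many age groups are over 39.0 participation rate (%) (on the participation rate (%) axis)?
Above 39.0: 18-24, 45-54.

2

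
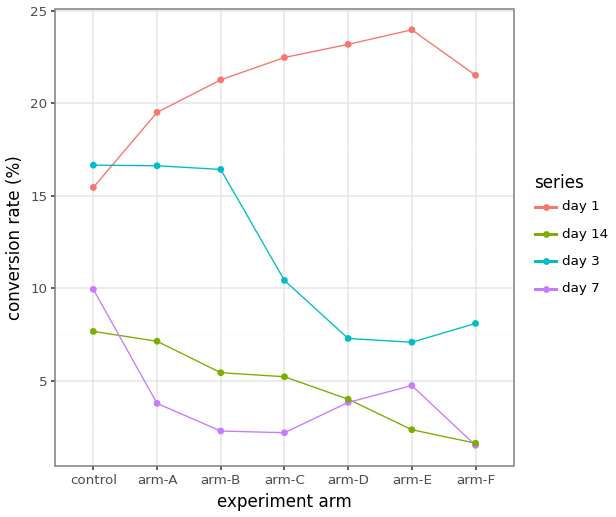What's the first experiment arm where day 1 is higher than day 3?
control: day 1 ≈ 16 vs day 3 ≈ 16 (not yet); arm-A: day 1 ≈ 20 vs day 3 ≈ 16 (first crossover).

arm-A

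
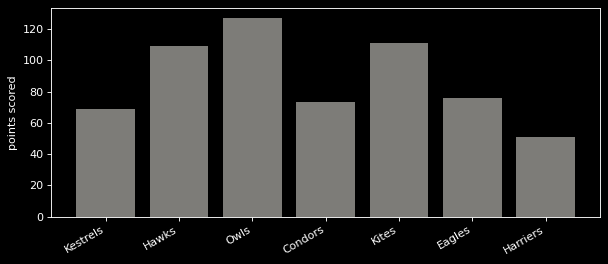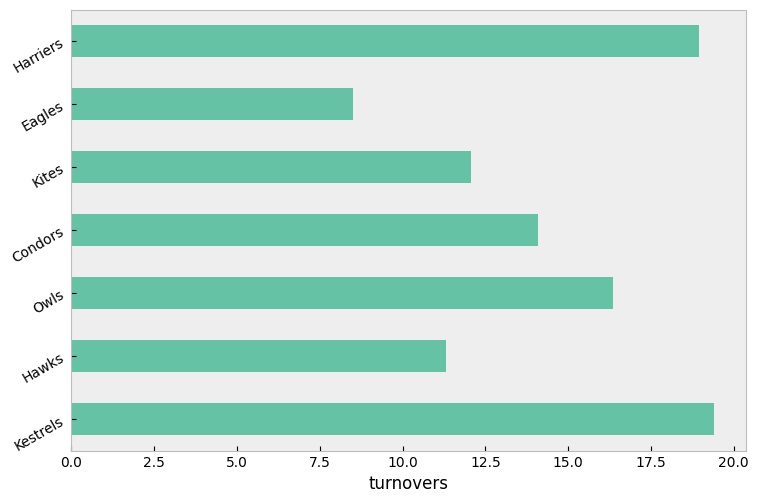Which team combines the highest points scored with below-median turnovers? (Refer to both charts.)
Chart 2 median turnovers ≈ 14; below-median teams: Hawks, Kites, Eagles. Among those, Kites has the highest points scored (≈ 120).

Kites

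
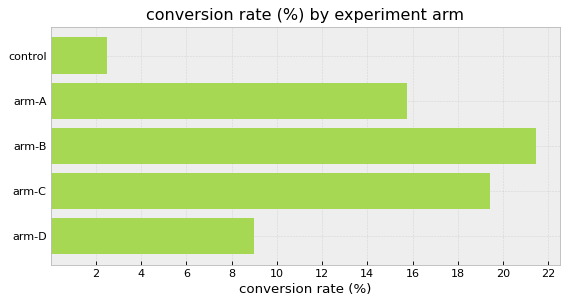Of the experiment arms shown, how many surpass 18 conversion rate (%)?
Above 18: arm-B, arm-C.

2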